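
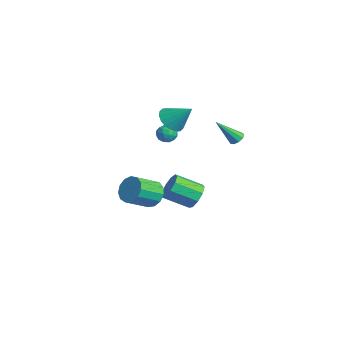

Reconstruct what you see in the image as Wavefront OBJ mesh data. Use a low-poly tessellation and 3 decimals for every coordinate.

v -0.743 -0.591 -3.059
v -0.333 -0.068 -2.38
v 0.073 -1.526 -1.502
v -0.337 -2.049 -2.181
v -0.846 -0.125 -2.238
v -0.44 -1.583 -1.36
v -1.326 -0.33 -2.356
v -0.92 -1.788 -1.478
v -1.621 -0.618 -2.697
v -1.215 -2.076 -1.819
v -1.638 -0.897 -3.154
v -1.231 -2.355 -2.276
v -1.37 -1.079 -3.58
v -0.963 -2.537 -2.702
v -0.903 -1.106 -3.841
v -0.497 -2.564 -2.963
v -0.386 -0.97 -3.854
v 0.021 -2.428 -2.976
v 0.018 -0.713 -3.614
v 0.425 -2.171 -2.736
v 0.18 -0.417 -3.198
v 0.587 -1.875 -2.32
v 0.049 -0.177 -2.738
v 0.456 -1.635 -1.86
v -0.755 0.565 2.726
v -0.048 -0.052 2.678
v 0.115 1.475 3.854
v 0.049 0.224 2.38
v -0.012 0.569 2.15
v -0.221 0.912 2.035
v -0.536 1.187 2.056
v -0.894 1.339 2.21
v -1.225 1.337 2.466
v -1.462 1.183 2.774
v -1.56 0.906 3.072
v -1.498 0.562 3.302
v -1.289 0.219 3.418
v -0.975 -0.056 3.396
v -0.617 -0.208 3.242
v -0.286 -0.206 2.986
v -1.161 2.227 -3.986
v -0.491 1.75 -4.42
v -0.988 0.256 -3.547
v -1.659 0.733 -3.114
v -0.268 1.994 -3.876
v -0.765 0.5 -3.004
v -0.463 2.346 -3.384
v -0.961 0.852 -2.511
v -0.985 2.643 -3.173
v -1.482 1.149 -2.301
v -1.589 2.745 -3.343
v -2.087 1.251 -2.471
v -1.993 2.605 -3.814
v -2.491 1.111 -2.942
v -2.008 2.288 -4.365
v -2.506 0.794 -3.493
v -1.627 1.942 -4.739
v -2.124 0.448 -3.867
v -1.027 1.73 -4.761
v -1.525 0.236 -3.888
v -0.612 0.483 1.365
v -0.407 0.789 1.903
v -0.413 -0.449 1.817
v -0.208 -0.143 2.355
v -0.839 -0.129 2.193
v -0.962 0.447 1.914
v 0.142 -0.107 1.806
v 0.019 0.469 1.527
v 0.059 0.424 2.176
v -0.547 0.41 2.415
v -0.273 -0.07 1.305
v -0.879 -0.084 1.544
v -0.527 0.718 1.594
v -0.293 -0.378 2.126
v -0.664 -0.369 2.031
v -0.543 -0.19 2.347
v -0.853 0.517 1.6
v -0.733 0.696 1.917
v -0.987 0.157 2.088
v -0.087 -0.356 1.803
v 0.033 -0.177 2.12
v -0.277 0.53 1.373
v -0.156 0.709 1.689
v 0.167 0.183 1.632
v -0.132 0.683 2.071
v -0.015 0.135 2.337
v 0.19 0.156 2.014
v 0.118 0.495 1.85
v -0.489 0.675 2.211
v -0.371 0.127 2.477
v -0.743 0.136 2.382
v -0.815 0.474 2.218
v -0.214 0.46 2.372
v -0.449 0.213 1.243
v -0.331 -0.335 1.509
v -0.005 -0.134 1.502
v -0.077 0.204 1.338
v -0.805 0.205 1.383
v -0.688 -0.343 1.649
v -0.938 -0.155 1.87
v -1.01 0.184 1.706
v -0.606 -0.12 1.348
v 3.983 2.681 3.18
v 4.476 2.601 3.187
v 3.777 1.519 4.54
v 4.397 2.86 3.396
v 4.124 3.035 3.504
v 3.784 3.044 3.461
v 3.538 2.884 3.286
v 3.5 2.628 3.062
v 3.687 2.398 2.893
v 4.013 2.3 2.859
v 4.325 2.38 2.975
f 2 1 5
f 2 5 3
f 3 5 6
f 3 6 4
f 5 1 7
f 5 7 6
f 6 7 8
f 6 8 4
f 7 1 9
f 7 9 8
f 8 9 10
f 8 10 4
f 9 1 11
f 9 11 10
f 10 11 12
f 10 12 4
f 11 1 13
f 11 13 12
f 12 13 14
f 12 14 4
f 13 1 15
f 13 15 14
f 14 15 16
f 14 16 4
f 15 1 17
f 15 17 16
f 16 17 18
f 16 18 4
f 17 1 19
f 17 19 18
f 18 19 20
f 18 20 4
f 19 1 21
f 19 21 20
f 20 21 22
f 20 22 4
f 21 1 23
f 21 23 22
f 22 23 24
f 22 24 4
f 23 1 2
f 23 2 24
f 24 2 3
f 24 3 4
f 26 25 28
f 26 28 27
f 28 25 29
f 28 29 27
f 29 25 30
f 29 30 27
f 30 25 31
f 30 31 27
f 31 25 32
f 31 32 27
f 32 25 33
f 32 33 27
f 33 25 34
f 33 34 27
f 34 25 35
f 34 35 27
f 35 25 36
f 35 36 27
f 36 25 37
f 36 37 27
f 37 25 38
f 37 38 27
f 38 25 39
f 38 39 27
f 39 25 40
f 39 40 27
f 40 25 26
f 40 26 27
f 42 41 45
f 42 45 43
f 43 45 46
f 43 46 44
f 45 41 47
f 45 47 46
f 46 47 48
f 46 48 44
f 47 41 49
f 47 49 48
f 48 49 50
f 48 50 44
f 49 41 51
f 49 51 50
f 50 51 52
f 50 52 44
f 51 41 53
f 51 53 52
f 52 53 54
f 52 54 44
f 53 41 55
f 53 55 54
f 54 55 56
f 54 56 44
f 55 41 57
f 55 57 56
f 56 57 58
f 56 58 44
f 57 41 59
f 57 59 58
f 58 59 60
f 58 60 44
f 59 41 42
f 59 42 60
f 60 42 43
f 60 43 44
f 61 98 77
f 98 72 101
f 77 101 66
f 98 101 77
f 61 77 73
f 77 66 78
f 73 78 62
f 77 78 73
f 61 73 82
f 73 62 83
f 82 83 68
f 73 83 82
f 61 82 94
f 82 68 97
f 94 97 71
f 82 97 94
f 61 94 98
f 94 71 102
f 98 102 72
f 94 102 98
f 62 78 89
f 78 66 92
f 89 92 70
f 78 92 89
f 66 101 79
f 101 72 100
f 79 100 65
f 101 100 79
f 72 102 99
f 102 71 95
f 99 95 63
f 102 95 99
f 71 97 96
f 97 68 84
f 96 84 67
f 97 84 96
f 68 83 88
f 83 62 85
f 88 85 69
f 83 85 88
f 64 90 76
f 90 70 91
f 76 91 65
f 90 91 76
f 64 76 74
f 76 65 75
f 74 75 63
f 76 75 74
f 64 74 81
f 74 63 80
f 81 80 67
f 74 80 81
f 64 81 86
f 81 67 87
f 86 87 69
f 81 87 86
f 64 86 90
f 86 69 93
f 90 93 70
f 86 93 90
f 65 91 79
f 91 70 92
f 79 92 66
f 91 92 79
f 63 75 99
f 75 65 100
f 99 100 72
f 75 100 99
f 67 80 96
f 80 63 95
f 96 95 71
f 80 95 96
f 69 87 88
f 87 67 84
f 88 84 68
f 87 84 88
f 70 93 89
f 93 69 85
f 89 85 62
f 93 85 89
f 104 103 106
f 104 106 105
f 106 103 107
f 106 107 105
f 107 103 108
f 107 108 105
f 108 103 109
f 108 109 105
f 109 103 110
f 109 110 105
f 110 103 111
f 110 111 105
f 111 103 112
f 111 112 105
f 112 103 113
f 112 113 105
f 113 103 104
f 113 104 105



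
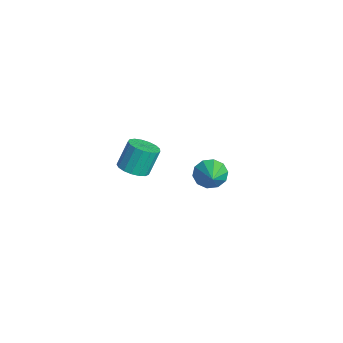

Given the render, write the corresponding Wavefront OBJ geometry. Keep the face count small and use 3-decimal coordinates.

v -1.173 3.724 -3.514
v -0.695 3.984 -4.256
v 0.313 3.356 -2.686
v -0.766 4.441 -3.924
v -0.993 4.623 -3.436
v -1.288 4.463 -2.977
v -1.54 4.02 -2.724
v -1.651 3.465 -2.772
v -1.579 3.008 -3.104
v -1.352 2.826 -3.592
v -1.057 2.986 -4.051
v -0.806 3.429 -4.304
v 3.77 -1.716 2.161
v 4.237 -2.278 2.51
v 3.996 -1.646 3.849
v 3.53 -1.084 3.499
v 4.485 -1.994 2.421
v 4.244 -1.362 3.759
v 4.57 -1.646 2.272
v 4.329 -1.014 3.61
v 4.471 -1.314 2.097
v 4.23 -0.683 3.436
v 4.212 -1.075 1.937
v 3.971 -0.443 3.276
v 3.852 -0.982 1.829
v 3.611 -0.35 3.167
v 3.473 -1.057 1.796
v 3.232 -0.425 3.135
v 3.162 -1.283 1.847
v 2.921 -0.651 3.186
v 2.991 -1.609 1.97
v 2.75 -0.977 3.308
v 2.998 -1.959 2.136
v 2.757 -1.327 3.475
v 3.182 -2.253 2.308
v 2.941 -1.621 3.647
v 3.501 -2.424 2.447
v 3.26 -1.792 3.785
v 3.882 -2.434 2.519
v 3.641 -1.802 3.858
f 2 1 4
f 2 4 3
f 4 1 5
f 4 5 3
f 5 1 6
f 5 6 3
f 6 1 7
f 6 7 3
f 7 1 8
f 7 8 3
f 8 1 9
f 8 9 3
f 9 1 10
f 9 10 3
f 10 1 11
f 10 11 3
f 11 1 12
f 11 12 3
f 12 1 2
f 12 2 3
f 14 13 17
f 14 17 15
f 15 17 18
f 15 18 16
f 17 13 19
f 17 19 18
f 18 19 20
f 18 20 16
f 19 13 21
f 19 21 20
f 20 21 22
f 20 22 16
f 21 13 23
f 21 23 22
f 22 23 24
f 22 24 16
f 23 13 25
f 23 25 24
f 24 25 26
f 24 26 16
f 25 13 27
f 25 27 26
f 26 27 28
f 26 28 16
f 27 13 29
f 27 29 28
f 28 29 30
f 28 30 16
f 29 13 31
f 29 31 30
f 30 31 32
f 30 32 16
f 31 13 33
f 31 33 32
f 32 33 34
f 32 34 16
f 33 13 35
f 33 35 34
f 34 35 36
f 34 36 16
f 35 13 37
f 35 37 36
f 36 37 38
f 36 38 16
f 37 13 39
f 37 39 38
f 38 39 40
f 38 40 16
f 39 13 14
f 39 14 40
f 40 14 15
f 40 15 16



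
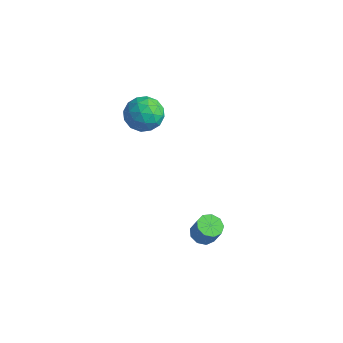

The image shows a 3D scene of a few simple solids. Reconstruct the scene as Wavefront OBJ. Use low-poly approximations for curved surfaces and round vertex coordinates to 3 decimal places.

v -3.613 4.515 -1.227
v -2.796 4.018 -1.552
v -3.984 3.262 -0.248
v -3.167 2.765 -0.573
v -3.062 3.589 0.001
v -2.833 4.364 -0.604
v -3.947 2.916 -1.196
v -3.718 3.691 -1.801
v -3.003 3.031 -1.533
v -2.456 3.446 -0.793
v -4.324 3.834 -1.007
v -3.777 4.249 -0.267
v -3.172 4.377 -1.476
v -3.608 2.903 -0.324
v -3.546 3.388 0.013
v -3.066 3.096 -0.178
v -3.193 4.579 -0.919
v -2.713 4.288 -1.11
v -2.87 4.035 -0.197
v -4.067 2.992 -0.69
v -3.587 2.701 -0.881
v -3.714 4.184 -1.622
v -3.234 3.892 -1.813
v -3.91 3.245 -1.603
v -2.813 3.504 -1.655
v -3.032 2.768 -1.08
v -3.49 2.857 -1.446
v -3.355 3.312 -1.801
v -2.492 3.749 -1.221
v -2.71 3.012 -0.645
v -2.648 3.496 -0.308
v -2.513 3.952 -0.664
v -2.613 3.168 -1.209
v -4.07 4.268 -1.155
v -4.288 3.531 -0.579
v -4.267 3.328 -1.136
v -4.132 3.784 -1.492
v -3.748 4.512 -0.72
v -3.967 3.776 -0.145
v -3.425 3.968 0.001
v -3.29 4.423 -0.354
v -4.167 4.112 -0.591
v 2.209 1.54 -4.295
v 2.703 1.215 -4.514
v 3.124 1.215 -3.564
v 2.631 1.54 -3.345
v 2.778 1.638 -4.548
v 3.2 1.638 -3.597
v 2.587 2.015 -4.463
v 3.009 2.015 -3.513
v 2.219 2.17 -4.3
v 2.641 2.17 -3.349
v 1.847 2.03 -4.135
v 2.269 2.03 -3.184
v 1.644 1.66 -4.044
v 2.066 1.661 -3.094
v 1.705 1.235 -4.072
v 2.127 1.235 -3.121
v 2.002 0.952 -4.204
v 2.424 0.952 -3.253
v 2.396 0.944 -4.378
v 2.818 0.944 -3.428
f 1 38 17
f 38 12 41
f 17 41 6
f 38 41 17
f 1 17 13
f 17 6 18
f 13 18 2
f 17 18 13
f 1 13 22
f 13 2 23
f 22 23 8
f 13 23 22
f 1 22 34
f 22 8 37
f 34 37 11
f 22 37 34
f 1 34 38
f 34 11 42
f 38 42 12
f 34 42 38
f 2 18 29
f 18 6 32
f 29 32 10
f 18 32 29
f 6 41 19
f 41 12 40
f 19 40 5
f 41 40 19
f 12 42 39
f 42 11 35
f 39 35 3
f 42 35 39
f 11 37 36
f 37 8 24
f 36 24 7
f 37 24 36
f 8 23 28
f 23 2 25
f 28 25 9
f 23 25 28
f 4 30 16
f 30 10 31
f 16 31 5
f 30 31 16
f 4 16 14
f 16 5 15
f 14 15 3
f 16 15 14
f 4 14 21
f 14 3 20
f 21 20 7
f 14 20 21
f 4 21 26
f 21 7 27
f 26 27 9
f 21 27 26
f 4 26 30
f 26 9 33
f 30 33 10
f 26 33 30
f 5 31 19
f 31 10 32
f 19 32 6
f 31 32 19
f 3 15 39
f 15 5 40
f 39 40 12
f 15 40 39
f 7 20 36
f 20 3 35
f 36 35 11
f 20 35 36
f 9 27 28
f 27 7 24
f 28 24 8
f 27 24 28
f 10 33 29
f 33 9 25
f 29 25 2
f 33 25 29
f 44 43 47
f 44 47 45
f 45 47 48
f 45 48 46
f 47 43 49
f 47 49 48
f 48 49 50
f 48 50 46
f 49 43 51
f 49 51 50
f 50 51 52
f 50 52 46
f 51 43 53
f 51 53 52
f 52 53 54
f 52 54 46
f 53 43 55
f 53 55 54
f 54 55 56
f 54 56 46
f 55 43 57
f 55 57 56
f 56 57 58
f 56 58 46
f 57 43 59
f 57 59 58
f 58 59 60
f 58 60 46
f 59 43 61
f 59 61 60
f 60 61 62
f 60 62 46
f 61 43 44
f 61 44 62
f 62 44 45
f 62 45 46



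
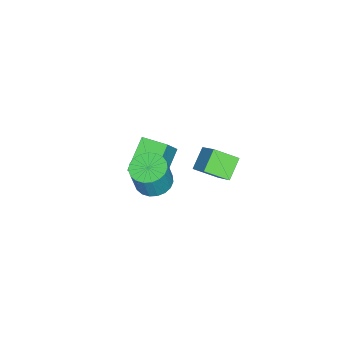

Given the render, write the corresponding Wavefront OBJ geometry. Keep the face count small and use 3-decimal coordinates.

v -2.302 -1.99 -1.556
v -3.446 -1.985 -0.681
v -2.816 -0.742 -2.235
v -3.96 -0.737 -1.36
v -1.26 -0.823 -0.2
v -2.404 -0.818 0.675
v -1.774 0.425 -0.879
v -2.918 0.43 -0.004
v 3.224 -1.398 2.997
v 3.988 -1.955 2.741
v 4.48 -2.02 4.346
v 3.716 -1.462 4.603
v 4.143 -1.58 2.709
v 4.634 -1.645 4.314
v 4.139 -1.173 2.726
v 4.631 -1.238 4.331
v 3.976 -0.805 2.791
v 4.468 -0.87 4.396
v 3.684 -0.539 2.891
v 4.176 -0.604 4.496
v 3.312 -0.422 3.01
v 3.804 -0.487 4.615
v 2.925 -0.473 3.126
v 3.417 -0.538 4.731
v 2.59 -0.684 3.221
v 3.082 -0.749 4.826
v 2.364 -1.019 3.276
v 2.856 -1.084 4.881
v 2.287 -1.419 3.284
v 2.779 -1.484 4.889
v 2.372 -1.815 3.242
v 2.864 -1.88 4.847
v 2.604 -2.14 3.157
v 3.096 -2.205 4.762
v 2.944 -2.335 3.045
v 3.436 -2.4 4.651
v 3.331 -2.369 2.925
v 3.823 -2.434 4.53
v 3.701 -2.235 2.817
v 4.193 -2.3 4.422
v 0.738 -3.662 0.048
v -0.947 -3.697 1.35
v 0.725 -2.193 0.07
v -0.96 -2.227 1.371
v 1.82 -3.673 1.449
v 0.135 -3.707 2.75
v 1.807 -2.203 1.47
v 0.122 -2.238 2.772
f 2 4 1
f 5 2 1
f 1 4 3
f 3 5 1
f 2 8 4
f 6 2 5
f 6 8 2
f 4 8 3
f 7 5 3
f 3 8 7
f 7 6 5
f 8 6 7
f 10 9 13
f 10 13 11
f 11 13 14
f 11 14 12
f 13 9 15
f 13 15 14
f 14 15 16
f 14 16 12
f 15 9 17
f 15 17 16
f 16 17 18
f 16 18 12
f 17 9 19
f 17 19 18
f 18 19 20
f 18 20 12
f 19 9 21
f 19 21 20
f 20 21 22
f 20 22 12
f 21 9 23
f 21 23 22
f 22 23 24
f 22 24 12
f 23 9 25
f 23 25 24
f 24 25 26
f 24 26 12
f 25 9 27
f 25 27 26
f 26 27 28
f 26 28 12
f 27 9 29
f 27 29 28
f 28 29 30
f 28 30 12
f 29 9 31
f 29 31 30
f 30 31 32
f 30 32 12
f 31 9 33
f 31 33 32
f 32 33 34
f 32 34 12
f 33 9 35
f 33 35 34
f 34 35 36
f 34 36 12
f 35 9 37
f 35 37 36
f 36 37 38
f 36 38 12
f 37 9 39
f 37 39 38
f 38 39 40
f 38 40 12
f 39 9 10
f 39 10 40
f 40 10 11
f 40 11 12
f 42 44 41
f 45 42 41
f 41 44 43
f 43 45 41
f 42 48 44
f 46 42 45
f 46 48 42
f 44 48 43
f 47 45 43
f 43 48 47
f 47 46 45
f 48 46 47



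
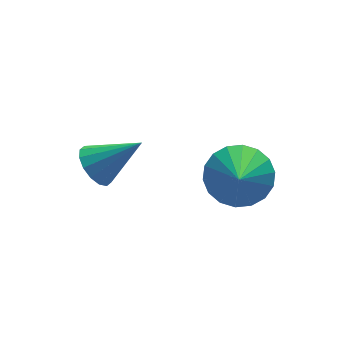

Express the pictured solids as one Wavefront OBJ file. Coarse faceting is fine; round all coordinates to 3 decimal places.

v -3.428 0.513 -1.329
v -2.943 0.497 -1.927
v -2.112 0.107 -0.251
v -2.934 0.874 -1.797
v -3.058 1.154 -1.541
v -3.28 1.262 -1.229
v -3.543 1.169 -0.943
v -3.774 0.901 -0.761
v -3.913 0.528 -0.732
v -3.923 0.152 -0.862
v -3.799 -0.128 -1.118
v -3.577 -0.236 -1.43
v -3.314 -0.144 -1.716
v -3.082 0.125 -1.898
v -0.056 -2.34 -0.201
v 0.895 -2.309 0.218
v -0.524 -3.42 0.941
v 0.672 -1.973 0.444
v 0.305 -1.71 0.544
v -0.134 -1.571 0.495
v -0.558 -1.584 0.309
v -0.882 -1.748 0.022
v -1.043 -2.028 -0.309
v -1.008 -2.37 -0.619
v -0.785 -2.706 -0.846
v -0.418 -2.97 -0.945
v 0.021 -3.108 -0.897
v 0.445 -3.095 -0.711
v 0.769 -2.932 -0.423
v 0.93 -2.651 -0.092
f 2 1 4
f 2 4 3
f 4 1 5
f 4 5 3
f 5 1 6
f 5 6 3
f 6 1 7
f 6 7 3
f 7 1 8
f 7 8 3
f 8 1 9
f 8 9 3
f 9 1 10
f 9 10 3
f 10 1 11
f 10 11 3
f 11 1 12
f 11 12 3
f 12 1 13
f 12 13 3
f 13 1 14
f 13 14 3
f 14 1 2
f 14 2 3
f 16 15 18
f 16 18 17
f 18 15 19
f 18 19 17
f 19 15 20
f 19 20 17
f 20 15 21
f 20 21 17
f 21 15 22
f 21 22 17
f 22 15 23
f 22 23 17
f 23 15 24
f 23 24 17
f 24 15 25
f 24 25 17
f 25 15 26
f 25 26 17
f 26 15 27
f 26 27 17
f 27 15 28
f 27 28 17
f 28 15 29
f 28 29 17
f 29 15 30
f 29 30 17
f 30 15 16
f 30 16 17



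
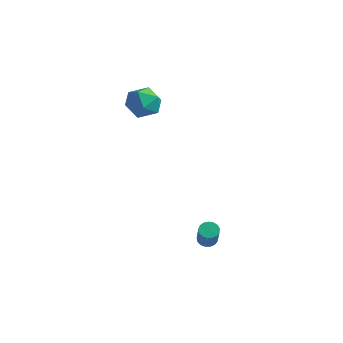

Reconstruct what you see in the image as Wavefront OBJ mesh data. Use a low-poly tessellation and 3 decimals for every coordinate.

v 3.382 -1.256 -4.025
v 3.764 -1.428 -4.381
v 4.661 -2.235 -3.032
v 4.278 -2.064 -2.675
v 3.853 -1.194 -4.3
v 4.75 -2.001 -2.951
v 3.835 -0.974 -4.157
v 4.731 -1.781 -2.807
v 3.712 -0.819 -3.983
v 4.609 -1.626 -2.633
v 3.514 -0.764 -3.818
v 4.411 -1.571 -2.469
v 3.286 -0.822 -3.701
v 4.182 -1.629 -2.352
v 3.079 -0.98 -3.658
v 3.976 -1.787 -2.309
v 2.942 -1.201 -3.699
v 3.839 -2.008 -2.35
v 2.906 -1.434 -3.815
v 3.802 -2.241 -2.465
v 2.978 -1.627 -3.978
v 3.875 -2.434 -2.629
v 3.143 -1.735 -4.153
v 4.04 -2.542 -2.803
v 3.363 -1.734 -4.298
v 4.26 -2.541 -2.948
v 3.587 -1.623 -4.38
v 4.484 -2.43 -3.031
v -3.309 1.082 4.09
v -2.804 1.515 3.156
v -3.416 -0.575 3.264
v -2.911 -0.142 2.33
v -2.313 -0.268 3.3
v -2.246 0.756 3.81
v -3.974 0.184 2.61
v -3.907 1.208 3.12
v -3.215 0.959 2.242
v -2.188 0.68 2.668
v -4.032 0.26 3.752
v -3.005 -0.019 4.178
f 2 1 5
f 2 5 3
f 3 5 6
f 3 6 4
f 5 1 7
f 5 7 6
f 6 7 8
f 6 8 4
f 7 1 9
f 7 9 8
f 8 9 10
f 8 10 4
f 9 1 11
f 9 11 10
f 10 11 12
f 10 12 4
f 11 1 13
f 11 13 12
f 12 13 14
f 12 14 4
f 13 1 15
f 13 15 14
f 14 15 16
f 14 16 4
f 15 1 17
f 15 17 16
f 16 17 18
f 16 18 4
f 17 1 19
f 17 19 18
f 18 19 20
f 18 20 4
f 19 1 21
f 19 21 20
f 20 21 22
f 20 22 4
f 21 1 23
f 21 23 22
f 22 23 24
f 22 24 4
f 23 1 25
f 23 25 24
f 24 25 26
f 24 26 4
f 25 1 27
f 25 27 26
f 26 27 28
f 26 28 4
f 27 1 2
f 27 2 28
f 28 2 3
f 28 3 4
f 29 40 34
f 29 34 30
f 29 30 36
f 29 36 39
f 29 39 40
f 30 34 38
f 34 40 33
f 40 39 31
f 39 36 35
f 36 30 37
f 32 38 33
f 32 33 31
f 32 31 35
f 32 35 37
f 32 37 38
f 33 38 34
f 31 33 40
f 35 31 39
f 37 35 36
f 38 37 30



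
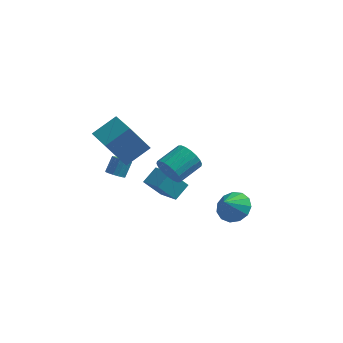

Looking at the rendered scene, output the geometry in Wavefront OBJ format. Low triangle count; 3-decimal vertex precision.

v 3.785 -0.523 -1.682
v 4.679 -0.593 -1.401
v 3.455 -1.257 -0.818
v 4.47 -0.186 -1.134
v 4.044 0.115 -1.042
v 3.535 0.212 -1.153
v 3.106 0.076 -1.432
v 2.892 -0.25 -1.79
v 2.961 -0.663 -2.114
v 3.292 -1.032 -2.301
v 3.78 -1.239 -2.291
v 4.269 -1.219 -2.088
v 4.604 -0.979 -1.756
v -1.614 -0.705 0.441
v -2.49 -1.239 2.076
v -2.726 0.568 0.261
v -3.602 0.033 1.896
v -0.658 0.247 1.264
v -1.534 -0.288 2.899
v -1.77 1.519 1.084
v -2.646 0.985 2.719
v -0.321 0.365 -1.693
v 0.098 1.181 -1.084
v -1.367 1.252 -2.162
v -0.949 2.068 -1.553
v 0.489 0.752 -2.767
v 0.907 1.568 -2.158
v -0.558 1.639 -3.236
v -0.139 2.455 -2.627
v -2.906 1.459 -2.057
v -2.377 1.374 -2.122
v -2.184 1.957 -1.307
v -2.714 2.041 -1.243
v -2.423 1.586 -2.263
v -2.231 2.169 -1.448
v -2.58 1.769 -2.356
v -2.388 2.352 -1.541
v -2.812 1.88 -2.381
v -2.62 2.463 -1.567
v -3.065 1.895 -2.332
v -2.873 2.478 -1.517
v -3.282 1.81 -2.22
v -3.09 2.393 -1.405
v -3.413 1.645 -2.071
v -3.221 2.227 -1.256
v -3.428 1.436 -1.918
v -3.235 2.019 -1.104
v -3.323 1.233 -1.798
v -3.13 1.816 -0.983
v -3.122 1.082 -1.737
v -2.93 1.665 -0.922
v -2.873 1.017 -1.749
v -2.68 1.599 -0.934
v -2.63 1.053 -1.832
v -2.438 1.635 -1.017
v -2.452 1.182 -1.967
v -2.259 1.765 -1.152
v 0.132 0.684 -0.664
v 0.576 0.712 -1.389
v 1.331 1.904 -0.881
v 0.888 1.876 -0.156
v 0.278 0.932 -1.464
v 1.033 2.125 -0.956
v -0.049 1.104 -1.38
v 0.706 2.296 -0.872
v -0.34 1.192 -1.155
v 0.415 2.384 -0.647
v -0.537 1.179 -0.832
v 0.218 2.372 -0.325
v -0.602 1.069 -0.477
v 0.153 2.261 0.031
v -0.521 0.882 -0.158
v 0.234 2.074 0.35
v -0.311 0.656 0.061
v 0.444 1.848 0.569
v -0.013 0.435 0.136
v 0.742 1.628 0.644
v 0.314 0.264 0.052
v 1.069 1.456 0.56
v 0.605 0.176 -0.173
v 1.36 1.368 0.335
v 0.802 0.188 -0.495
v 1.557 1.381 0.012
v 0.867 0.299 -0.851
v 1.622 1.491 -0.343
v 0.786 0.486 -1.17
v 1.541 1.678 -0.662
f 2 1 4
f 2 4 3
f 4 1 5
f 4 5 3
f 5 1 6
f 5 6 3
f 6 1 7
f 6 7 3
f 7 1 8
f 7 8 3
f 8 1 9
f 8 9 3
f 9 1 10
f 9 10 3
f 10 1 11
f 10 11 3
f 11 1 12
f 11 12 3
f 12 1 13
f 12 13 3
f 13 1 2
f 13 2 3
f 15 17 14
f 18 15 14
f 14 17 16
f 16 18 14
f 15 21 17
f 19 15 18
f 19 21 15
f 17 21 16
f 20 18 16
f 16 21 20
f 20 19 18
f 21 19 20
f 23 25 22
f 26 23 22
f 22 25 24
f 24 26 22
f 23 29 25
f 27 23 26
f 27 29 23
f 25 29 24
f 28 26 24
f 24 29 28
f 28 27 26
f 29 27 28
f 31 30 34
f 31 34 32
f 32 34 35
f 32 35 33
f 34 30 36
f 34 36 35
f 35 36 37
f 35 37 33
f 36 30 38
f 36 38 37
f 37 38 39
f 37 39 33
f 38 30 40
f 38 40 39
f 39 40 41
f 39 41 33
f 40 30 42
f 40 42 41
f 41 42 43
f 41 43 33
f 42 30 44
f 42 44 43
f 43 44 45
f 43 45 33
f 44 30 46
f 44 46 45
f 45 46 47
f 45 47 33
f 46 30 48
f 46 48 47
f 47 48 49
f 47 49 33
f 48 30 50
f 48 50 49
f 49 50 51
f 49 51 33
f 50 30 52
f 50 52 51
f 51 52 53
f 51 53 33
f 52 30 54
f 52 54 53
f 53 54 55
f 53 55 33
f 54 30 56
f 54 56 55
f 55 56 57
f 55 57 33
f 56 30 31
f 56 31 57
f 57 31 32
f 57 32 33
f 59 58 62
f 59 62 60
f 60 62 63
f 60 63 61
f 62 58 64
f 62 64 63
f 63 64 65
f 63 65 61
f 64 58 66
f 64 66 65
f 65 66 67
f 65 67 61
f 66 58 68
f 66 68 67
f 67 68 69
f 67 69 61
f 68 58 70
f 68 70 69
f 69 70 71
f 69 71 61
f 70 58 72
f 70 72 71
f 71 72 73
f 71 73 61
f 72 58 74
f 72 74 73
f 73 74 75
f 73 75 61
f 74 58 76
f 74 76 75
f 75 76 77
f 75 77 61
f 76 58 78
f 76 78 77
f 77 78 79
f 77 79 61
f 78 58 80
f 78 80 79
f 79 80 81
f 79 81 61
f 80 58 82
f 80 82 81
f 81 82 83
f 81 83 61
f 82 58 84
f 82 84 83
f 83 84 85
f 83 85 61
f 84 58 86
f 84 86 85
f 85 86 87
f 85 87 61
f 86 58 59
f 86 59 87
f 87 59 60
f 87 60 61



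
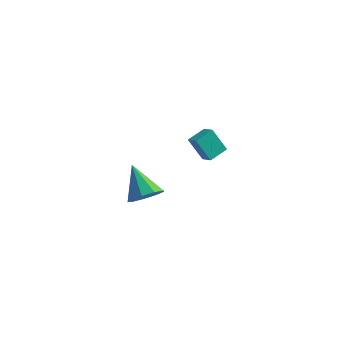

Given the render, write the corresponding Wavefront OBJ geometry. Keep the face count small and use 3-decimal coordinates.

v 4.21 -3.432 -1.671
v 4.894 -3.686 -0.943
v 2.85 -2.728 -0.149
v 5.001 -3.022 -1.154
v 4.739 -2.55 -1.607
v 4.229 -2.492 -2.09
v 3.711 -2.873 -2.377
v 3.426 -3.516 -2.334
v 3.509 -4.12 -1.98
v 3.919 -4.402 -1.482
v 4.466 -4.231 -1.073
v 3.278 2.822 -1.169
v 3.613 3.964 -0.788
v 2.54 3.16 -1.532
v 2.875 4.302 -1.152
v 4.085 3.058 -2.588
v 4.42 4.2 -2.208
v 3.347 3.396 -2.952
v 3.682 4.538 -2.571
f 2 1 4
f 2 4 3
f 4 1 5
f 4 5 3
f 5 1 6
f 5 6 3
f 6 1 7
f 6 7 3
f 7 1 8
f 7 8 3
f 8 1 9
f 8 9 3
f 9 1 10
f 9 10 3
f 10 1 11
f 10 11 3
f 11 1 2
f 11 2 3
f 13 15 12
f 16 13 12
f 12 15 14
f 14 16 12
f 13 19 15
f 17 13 16
f 17 19 13
f 15 19 14
f 18 16 14
f 14 19 18
f 18 17 16
f 19 17 18



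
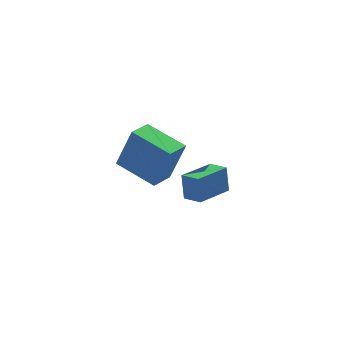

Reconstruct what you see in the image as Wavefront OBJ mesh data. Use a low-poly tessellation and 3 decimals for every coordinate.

v -2.366 -1.472 1.319
v -1.743 -1.655 3.242
v -3.592 -0.026 1.854
v -2.969 -0.209 3.777
v -1.531 -0.691 1.123
v -0.908 -0.874 3.046
v -2.757 0.755 1.658
v -2.134 0.572 3.581
v -0.085 2.647 -2.957
v -0.112 2.986 -1.692
v 1.445 3.626 -3.186
v 1.418 3.965 -1.921
v 0.442 1.875 -2.739
v 0.415 2.214 -1.474
v 1.972 2.854 -2.968
v 1.945 3.193 -1.703
f 2 4 1
f 5 2 1
f 1 4 3
f 3 5 1
f 2 8 4
f 6 2 5
f 6 8 2
f 4 8 3
f 7 5 3
f 3 8 7
f 7 6 5
f 8 6 7
f 10 12 9
f 13 10 9
f 9 12 11
f 11 13 9
f 10 16 12
f 14 10 13
f 14 16 10
f 12 16 11
f 15 13 11
f 11 16 15
f 15 14 13
f 16 14 15



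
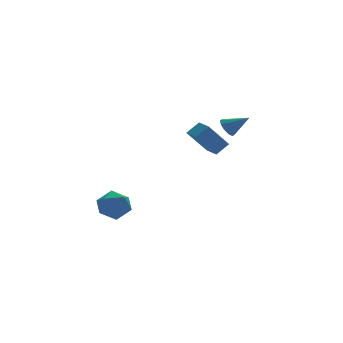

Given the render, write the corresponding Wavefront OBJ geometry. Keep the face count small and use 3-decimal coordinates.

v 1.84 1.831 -0.427
v 0.83 1.782 0.787
v 1.749 2.776 -0.464
v 0.739 2.727 0.75
v 2.481 1.913 0.11
v 1.471 1.864 1.324
v 2.39 2.858 0.073
v 1.38 2.809 1.287
v -2.375 4.176 -3.54
v -1.761 3.573 -3.262
v -3.299 3.087 -3.858
v -2.685 2.484 -3.58
v -3.089 3.028 -2.98
v -2.517 3.7 -2.784
v -2.543 2.96 -4.336
v -1.971 3.632 -4.14
v -1.864 2.821 -3.754
v -2.202 2.863 -2.916
v -2.858 3.797 -4.204
v -3.196 3.839 -3.366
v 0.921 -1.776 2.432
v 1.222 -1.844 2.001
v 1.719 -2.284 3.068
v 1.299 -1.555 2.133
v 1.233 -1.351 2.38
v 1.047 -1.309 2.647
v 0.813 -1.445 2.831
v 0.62 -1.708 2.863
v 0.543 -1.997 2.73
v 0.609 -2.202 2.483
v 0.795 -2.244 2.217
v 1.029 -2.108 2.032
f 2 4 1
f 5 2 1
f 1 4 3
f 3 5 1
f 2 8 4
f 6 2 5
f 6 8 2
f 4 8 3
f 7 5 3
f 3 8 7
f 7 6 5
f 8 6 7
f 9 20 14
f 9 14 10
f 9 10 16
f 9 16 19
f 9 19 20
f 10 14 18
f 14 20 13
f 20 19 11
f 19 16 15
f 16 10 17
f 12 18 13
f 12 13 11
f 12 11 15
f 12 15 17
f 12 17 18
f 13 18 14
f 11 13 20
f 15 11 19
f 17 15 16
f 18 17 10
f 22 21 24
f 22 24 23
f 24 21 25
f 24 25 23
f 25 21 26
f 25 26 23
f 26 21 27
f 26 27 23
f 27 21 28
f 27 28 23
f 28 21 29
f 28 29 23
f 29 21 30
f 29 30 23
f 30 21 31
f 30 31 23
f 31 21 32
f 31 32 23
f 32 21 22
f 32 22 23



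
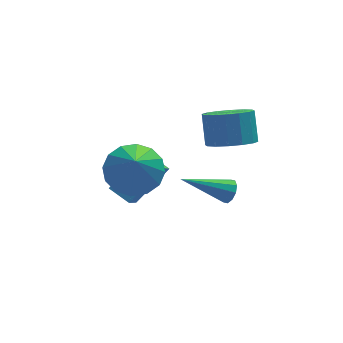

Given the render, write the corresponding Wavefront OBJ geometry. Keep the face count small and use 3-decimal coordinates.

v 3.768 -1.741 -0.278
v 4.682 -1.649 -0.421
v 4.766 -0.868 0.614
v 3.852 -0.959 0.758
v 4.48 -1.292 -0.674
v 4.564 -0.511 0.362
v 4.087 -1.056 -0.82
v 4.171 -0.275 0.215
v 3.609 -1.003 -0.821
v 3.693 -0.222 0.214
v 3.173 -1.148 -0.677
v 3.257 -0.366 0.359
v 2.896 -1.451 -0.425
v 2.981 -0.67 0.61
v 2.854 -1.832 -0.134
v 2.938 -1.051 0.901
v 3.056 -2.189 0.118
v 3.14 -1.408 1.154
v 3.449 -2.425 0.265
v 3.533 -1.644 1.3
v 3.927 -2.478 0.266
v 4.011 -1.697 1.301
v 4.363 -2.334 0.121
v 4.447 -1.552 1.157
v 4.639 -2.03 -0.13
v 4.724 -1.249 0.905
v -0.491 -1.001 -2.497
v 0.909 -0.403 -1.394
v 0.099 0.407 -4.01
v 1.5 1.005 -2.907
v 0.08 -1.645 -2.873
v 1.481 -1.047 -1.77
v 0.671 -0.237 -4.386
v 2.071 0.361 -3.283
v 4.03 -0.741 -4.099
v 4.29 -0.571 -3.67
v 2.25 -0.539 -3.101
v 4.216 -0.31 -3.854
v 4.071 -0.213 -4.131
v 3.91 -0.319 -4.397
v 3.795 -0.585 -4.548
v 3.769 -0.911 -4.528
v 3.843 -1.172 -4.345
v 3.988 -1.268 -4.067
v 4.149 -1.163 -3.802
v 4.264 -0.897 -3.65
v 0.045 -2.607 -0.051
v 0.824 -2.046 0.422
v -0.125 -3.553 1.351
v 0.356 -1.776 0.547
v -0.195 -1.729 0.511
v -0.681 -1.918 0.325
v -0.973 -2.291 0.038
v -0.992 -2.749 -0.273
v -0.733 -3.169 -0.524
v -0.266 -3.439 -0.649
v 0.285 -3.485 -0.614
v 0.772 -3.297 -0.428
v 1.064 -2.924 -0.141
v 1.083 -2.466 0.17
f 2 1 5
f 2 5 3
f 3 5 6
f 3 6 4
f 5 1 7
f 5 7 6
f 6 7 8
f 6 8 4
f 7 1 9
f 7 9 8
f 8 9 10
f 8 10 4
f 9 1 11
f 9 11 10
f 10 11 12
f 10 12 4
f 11 1 13
f 11 13 12
f 12 13 14
f 12 14 4
f 13 1 15
f 13 15 14
f 14 15 16
f 14 16 4
f 15 1 17
f 15 17 16
f 16 17 18
f 16 18 4
f 17 1 19
f 17 19 18
f 18 19 20
f 18 20 4
f 19 1 21
f 19 21 20
f 20 21 22
f 20 22 4
f 21 1 23
f 21 23 22
f 22 23 24
f 22 24 4
f 23 1 25
f 23 25 24
f 24 25 26
f 24 26 4
f 25 1 2
f 25 2 26
f 26 2 3
f 26 3 4
f 28 30 27
f 31 28 27
f 27 30 29
f 29 31 27
f 28 34 30
f 32 28 31
f 32 34 28
f 30 34 29
f 33 31 29
f 29 34 33
f 33 32 31
f 34 32 33
f 36 35 38
f 36 38 37
f 38 35 39
f 38 39 37
f 39 35 40
f 39 40 37
f 40 35 41
f 40 41 37
f 41 35 42
f 41 42 37
f 42 35 43
f 42 43 37
f 43 35 44
f 43 44 37
f 44 35 45
f 44 45 37
f 45 35 46
f 45 46 37
f 46 35 36
f 46 36 37
f 48 47 50
f 48 50 49
f 50 47 51
f 50 51 49
f 51 47 52
f 51 52 49
f 52 47 53
f 52 53 49
f 53 47 54
f 53 54 49
f 54 47 55
f 54 55 49
f 55 47 56
f 55 56 49
f 56 47 57
f 56 57 49
f 57 47 58
f 57 58 49
f 58 47 59
f 58 59 49
f 59 47 60
f 59 60 49
f 60 47 48
f 60 48 49



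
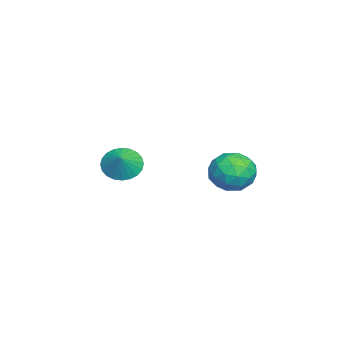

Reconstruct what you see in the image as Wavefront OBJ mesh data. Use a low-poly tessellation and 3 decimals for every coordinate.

v 0.166 -3.818 -0.037
v 0.778 -4.077 -0.702
v 0.974 -3.742 0.677
v 0.779 -3.712 -0.742
v 0.687 -3.364 -0.674
v 0.515 -3.084 -0.51
v 0.29 -2.917 -0.273
v 0.047 -2.886 -0.001
v -0.179 -2.998 0.266
v -0.352 -3.234 0.487
v -0.446 -3.559 0.628
v -0.446 -3.924 0.668
v -0.354 -4.272 0.601
v -0.182 -4.552 0.436
v 0.042 -4.719 0.2
v 0.286 -4.75 -0.073
v 0.511 -4.638 -0.34
v 0.684 -4.402 -0.561
v 3.036 1.991 0.418
v 3.807 2.08 1.188
v 2.453 0.5 1.172
v 3.224 0.589 1.942
v 2.394 1.3 1.915
v 2.754 2.222 1.449
v 3.506 0.358 0.911
v 3.866 1.28 0.445
v 4.097 1.07 1.493
v 3.41 1.652 2.114
v 2.85 0.928 0.246
v 2.163 1.51 0.867
v 3.473 2.166 0.737
v 2.787 0.414 1.623
v 2.3 0.832 1.607
v 2.753 0.884 2.06
v 2.854 2.25 0.89
v 3.307 2.302 1.343
v 2.477 1.844 1.77
v 2.953 0.278 1.017
v 3.406 0.33 1.47
v 3.507 1.696 0.3
v 3.96 1.748 0.753
v 3.783 0.736 0.59
v 4.096 1.625 1.369
v 3.754 0.749 1.812
v 3.919 0.613 1.206
v 4.131 1.155 0.932
v 3.692 1.967 1.734
v 3.35 1.091 2.177
v 2.862 1.509 2.161
v 3.074 2.051 1.887
v 3.863 1.374 1.913
v 2.91 1.489 0.183
v 2.568 0.613 0.626
v 3.186 0.529 0.473
v 3.398 1.071 0.199
v 2.506 1.831 0.548
v 2.164 0.955 0.991
v 2.129 1.425 1.428
v 2.341 1.967 1.154
v 2.397 1.206 0.447
f 2 1 4
f 2 4 3
f 4 1 5
f 4 5 3
f 5 1 6
f 5 6 3
f 6 1 7
f 6 7 3
f 7 1 8
f 7 8 3
f 8 1 9
f 8 9 3
f 9 1 10
f 9 10 3
f 10 1 11
f 10 11 3
f 11 1 12
f 11 12 3
f 12 1 13
f 12 13 3
f 13 1 14
f 13 14 3
f 14 1 15
f 14 15 3
f 15 1 16
f 15 16 3
f 16 1 17
f 16 17 3
f 17 1 18
f 17 18 3
f 18 1 2
f 18 2 3
f 19 56 35
f 56 30 59
f 35 59 24
f 56 59 35
f 19 35 31
f 35 24 36
f 31 36 20
f 35 36 31
f 19 31 40
f 31 20 41
f 40 41 26
f 31 41 40
f 19 40 52
f 40 26 55
f 52 55 29
f 40 55 52
f 19 52 56
f 52 29 60
f 56 60 30
f 52 60 56
f 20 36 47
f 36 24 50
f 47 50 28
f 36 50 47
f 24 59 37
f 59 30 58
f 37 58 23
f 59 58 37
f 30 60 57
f 60 29 53
f 57 53 21
f 60 53 57
f 29 55 54
f 55 26 42
f 54 42 25
f 55 42 54
f 26 41 46
f 41 20 43
f 46 43 27
f 41 43 46
f 22 48 34
f 48 28 49
f 34 49 23
f 48 49 34
f 22 34 32
f 34 23 33
f 32 33 21
f 34 33 32
f 22 32 39
f 32 21 38
f 39 38 25
f 32 38 39
f 22 39 44
f 39 25 45
f 44 45 27
f 39 45 44
f 22 44 48
f 44 27 51
f 48 51 28
f 44 51 48
f 23 49 37
f 49 28 50
f 37 50 24
f 49 50 37
f 21 33 57
f 33 23 58
f 57 58 30
f 33 58 57
f 25 38 54
f 38 21 53
f 54 53 29
f 38 53 54
f 27 45 46
f 45 25 42
f 46 42 26
f 45 42 46
f 28 51 47
f 51 27 43
f 47 43 20
f 51 43 47



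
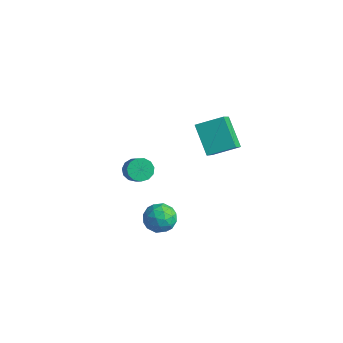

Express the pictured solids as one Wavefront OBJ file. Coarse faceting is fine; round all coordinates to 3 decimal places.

v 2.636 -3.171 -2.953
v 3.272 -2.844 -2.96
v 3.028 -3.916 -2.16
v 3.664 -3.589 -2.167
v 3.093 -3.255 -1.894
v 2.851 -2.795 -2.384
v 3.449 -3.965 -2.736
v 3.207 -3.505 -3.226
v 3.774 -3.335 -2.826
v 3.555 -2.896 -2.306
v 2.745 -3.864 -2.814
v 2.526 -3.425 -2.294
v 2.92 -2.942 -3.026
v 3.38 -3.818 -2.094
v 3.045 -3.622 -1.933
v 3.419 -3.43 -1.937
v 2.672 -2.913 -2.688
v 3.046 -2.721 -2.692
v 2.941 -2.963 -2.065
v 3.254 -4.039 -2.428
v 3.628 -3.847 -2.432
v 2.881 -3.33 -3.183
v 3.255 -3.138 -3.187
v 3.359 -3.797 -3.055
v 3.589 -3.038 -2.952
v 3.819 -3.476 -2.485
v 3.693 -3.697 -2.82
v 3.55 -3.427 -3.108
v 3.459 -2.781 -2.646
v 3.69 -3.218 -2.179
v 3.355 -3.022 -2.019
v 3.212 -2.752 -2.307
v 3.755 -3.069 -2.567
v 2.61 -3.542 -2.941
v 2.841 -3.979 -2.474
v 3.088 -4.008 -2.813
v 2.945 -3.738 -3.101
v 2.481 -3.284 -2.635
v 2.711 -3.722 -2.168
v 2.75 -3.333 -2.012
v 2.607 -3.063 -2.3
v 2.545 -3.691 -2.553
v 1.379 1.368 -2.977
v 1.902 0.495 -2.076
v 0.296 1.771 -1.959
v 0.82 0.898 -1.057
v 2.12 2.262 -2.543
v 2.644 1.389 -1.641
v 1.038 2.665 -1.524
v 1.561 1.792 -0.623
v -0.69 -1.001 -3.78
v -0.265 -0.703 -3.991
v 0.634 -1.26 -2.971
v 0.21 -1.559 -2.76
v -0.401 -0.521 -3.772
v 0.498 -1.079 -2.751
v -0.629 -0.492 -3.555
v 0.27 -1.05 -2.535
v -0.876 -0.624 -3.41
v 0.023 -1.182 -2.39
v -1.064 -0.876 -3.382
v -0.164 -1.434 -2.362
v -1.133 -1.168 -3.481
v -0.233 -1.726 -2.461
v -1.061 -1.407 -3.675
v -0.162 -1.965 -2.654
v -0.871 -1.517 -3.902
v 0.028 -2.074 -2.882
v -0.624 -1.463 -4.09
v 0.275 -2.021 -3.07
v -0.398 -1.262 -4.18
v 0.502 -1.82 -3.16
v -0.264 -0.979 -4.143
v 0.635 -1.537 -3.123
f 1 38 17
f 38 12 41
f 17 41 6
f 38 41 17
f 1 17 13
f 17 6 18
f 13 18 2
f 17 18 13
f 1 13 22
f 13 2 23
f 22 23 8
f 13 23 22
f 1 22 34
f 22 8 37
f 34 37 11
f 22 37 34
f 1 34 38
f 34 11 42
f 38 42 12
f 34 42 38
f 2 18 29
f 18 6 32
f 29 32 10
f 18 32 29
f 6 41 19
f 41 12 40
f 19 40 5
f 41 40 19
f 12 42 39
f 42 11 35
f 39 35 3
f 42 35 39
f 11 37 36
f 37 8 24
f 36 24 7
f 37 24 36
f 8 23 28
f 23 2 25
f 28 25 9
f 23 25 28
f 4 30 16
f 30 10 31
f 16 31 5
f 30 31 16
f 4 16 14
f 16 5 15
f 14 15 3
f 16 15 14
f 4 14 21
f 14 3 20
f 21 20 7
f 14 20 21
f 4 21 26
f 21 7 27
f 26 27 9
f 21 27 26
f 4 26 30
f 26 9 33
f 30 33 10
f 26 33 30
f 5 31 19
f 31 10 32
f 19 32 6
f 31 32 19
f 3 15 39
f 15 5 40
f 39 40 12
f 15 40 39
f 7 20 36
f 20 3 35
f 36 35 11
f 20 35 36
f 9 27 28
f 27 7 24
f 28 24 8
f 27 24 28
f 10 33 29
f 33 9 25
f 29 25 2
f 33 25 29
f 44 46 43
f 47 44 43
f 43 46 45
f 45 47 43
f 44 50 46
f 48 44 47
f 48 50 44
f 46 50 45
f 49 47 45
f 45 50 49
f 49 48 47
f 50 48 49
f 52 51 55
f 52 55 53
f 53 55 56
f 53 56 54
f 55 51 57
f 55 57 56
f 56 57 58
f 56 58 54
f 57 51 59
f 57 59 58
f 58 59 60
f 58 60 54
f 59 51 61
f 59 61 60
f 60 61 62
f 60 62 54
f 61 51 63
f 61 63 62
f 62 63 64
f 62 64 54
f 63 51 65
f 63 65 64
f 64 65 66
f 64 66 54
f 65 51 67
f 65 67 66
f 66 67 68
f 66 68 54
f 67 51 69
f 67 69 68
f 68 69 70
f 68 70 54
f 69 51 71
f 69 71 70
f 70 71 72
f 70 72 54
f 71 51 73
f 71 73 72
f 72 73 74
f 72 74 54
f 73 51 52
f 73 52 74
f 74 52 53
f 74 53 54



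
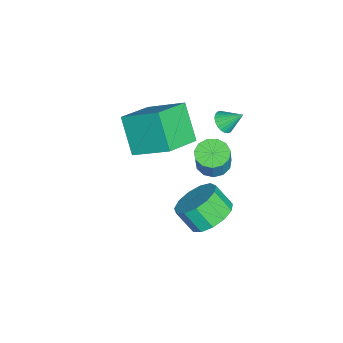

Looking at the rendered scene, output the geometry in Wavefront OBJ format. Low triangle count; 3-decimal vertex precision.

v -3.218 -2.841 2.998
v -2.746 -1.06 4.143
v -2.09 -2.13 1.427
v -1.618 -0.349 2.573
v -1.602 -3.751 3.747
v -1.13 -1.97 4.893
v -0.474 -3.04 2.177
v -0.002 -1.259 3.322
v 3.053 1.108 2.266
v 3.665 1.722 2.926
v 3.42 0.946 3.875
v 2.807 0.332 3.214
v 3.094 1.946 2.962
v 2.849 1.17 3.91
v 2.51 1.904 2.776
v 2.265 1.128 3.725
v 2.098 1.609 2.429
v 1.853 0.833 3.377
v 1.99 1.155 2.029
v 1.744 0.379 2.978
v 2.218 0.686 1.705
v 1.973 -0.09 2.654
v 2.712 0.351 1.559
v 2.467 -0.425 2.507
v 3.314 0.257 1.637
v 3.069 -0.519 2.586
v 3.833 0.432 1.915
v 3.588 -0.344 2.863
v 4.104 0.823 2.304
v 3.859 0.047 3.253
v 4.041 1.303 2.681
v 3.796 0.527 3.63
v -2.393 0.759 3.373
v -1.786 0.699 3.389
v -2.327 1.621 4.147
v -1.812 0.858 3.214
v -1.927 1.002 3.063
v -2.113 1.109 2.959
v -2.342 1.162 2.919
v -2.578 1.155 2.948
v -2.786 1.086 3.041
v -2.934 0.968 3.185
v -3 0.819 3.358
v -2.973 0.66 3.533
v -2.858 0.516 3.684
v -2.672 0.409 3.787
v -2.444 0.355 3.828
v -2.208 0.363 3.799
v -2 0.431 3.706
v -1.852 0.549 3.561
v -1.839 0.403 0.789
v -1.269 0.949 0.564
v -0.792 0.963 1.806
v -1.361 0.417 2.031
v -1.636 1.193 0.703
v -1.159 1.207 1.944
v -2.067 1.186 0.868
v -1.59 1.2 2.11
v -2.426 0.931 1.009
v -1.949 0.945 2.251
v -2.598 0.508 1.08
v -2.121 0.522 2.321
v -2.529 0.052 1.059
v -2.052 0.066 2.3
v -2.241 -0.293 0.952
v -1.764 -0.279 2.193
v -1.825 -0.417 0.793
v -1.348 -0.403 2.035
v -1.413 -0.281 0.634
v -0.936 -0.267 1.875
v -1.137 0.073 0.523
v -0.66 0.087 1.765
v -1.083 0.531 0.497
v -0.606 0.545 1.739
f 2 4 1
f 5 2 1
f 1 4 3
f 3 5 1
f 2 8 4
f 6 2 5
f 6 8 2
f 4 8 3
f 7 5 3
f 3 8 7
f 7 6 5
f 8 6 7
f 10 9 13
f 10 13 11
f 11 13 14
f 11 14 12
f 13 9 15
f 13 15 14
f 14 15 16
f 14 16 12
f 15 9 17
f 15 17 16
f 16 17 18
f 16 18 12
f 17 9 19
f 17 19 18
f 18 19 20
f 18 20 12
f 19 9 21
f 19 21 20
f 20 21 22
f 20 22 12
f 21 9 23
f 21 23 22
f 22 23 24
f 22 24 12
f 23 9 25
f 23 25 24
f 24 25 26
f 24 26 12
f 25 9 27
f 25 27 26
f 26 27 28
f 26 28 12
f 27 9 29
f 27 29 28
f 28 29 30
f 28 30 12
f 29 9 31
f 29 31 30
f 30 31 32
f 30 32 12
f 31 9 10
f 31 10 32
f 32 10 11
f 32 11 12
f 34 33 36
f 34 36 35
f 36 33 37
f 36 37 35
f 37 33 38
f 37 38 35
f 38 33 39
f 38 39 35
f 39 33 40
f 39 40 35
f 40 33 41
f 40 41 35
f 41 33 42
f 41 42 35
f 42 33 43
f 42 43 35
f 43 33 44
f 43 44 35
f 44 33 45
f 44 45 35
f 45 33 46
f 45 46 35
f 46 33 47
f 46 47 35
f 47 33 48
f 47 48 35
f 48 33 49
f 48 49 35
f 49 33 50
f 49 50 35
f 50 33 34
f 50 34 35
f 52 51 55
f 52 55 53
f 53 55 56
f 53 56 54
f 55 51 57
f 55 57 56
f 56 57 58
f 56 58 54
f 57 51 59
f 57 59 58
f 58 59 60
f 58 60 54
f 59 51 61
f 59 61 60
f 60 61 62
f 60 62 54
f 61 51 63
f 61 63 62
f 62 63 64
f 62 64 54
f 63 51 65
f 63 65 64
f 64 65 66
f 64 66 54
f 65 51 67
f 65 67 66
f 66 67 68
f 66 68 54
f 67 51 69
f 67 69 68
f 68 69 70
f 68 70 54
f 69 51 71
f 69 71 70
f 70 71 72
f 70 72 54
f 71 51 73
f 71 73 72
f 72 73 74
f 72 74 54
f 73 51 52
f 73 52 74
f 74 52 53
f 74 53 54



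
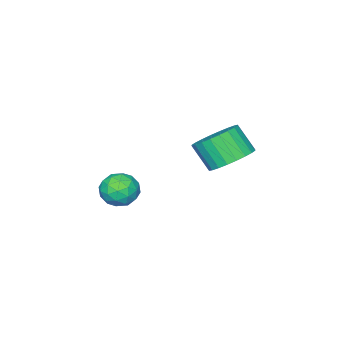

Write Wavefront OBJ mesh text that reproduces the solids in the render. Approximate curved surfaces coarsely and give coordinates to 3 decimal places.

v -0.121 -2.168 -3.854
v 0.37 -2.75 -3.276
v -1.39 -3.03 -3.644
v -0.899 -3.612 -3.066
v -1.099 -2.719 -2.787
v -0.315 -2.186 -2.917
v -0.705 -3.594 -4.003
v 0.079 -3.061 -4.133
v 0.009 -3.632 -3.368
v -0.234 -3.091 -2.617
v -0.786 -2.689 -4.303
v -1.029 -2.148 -3.552
v 0.236 -2.383 -3.583
v -1.256 -3.397 -3.337
v -1.373 -2.872 -3.173
v -1.084 -3.214 -2.833
v -0.167 -2.052 -3.373
v 0.122 -2.394 -3.033
v -0.741 -2.376 -2.746
v -1.142 -3.386 -3.887
v -0.853 -3.728 -3.547
v 0.064 -2.566 -4.087
v 0.353 -2.908 -3.747
v -0.279 -3.404 -4.174
v 0.313 -3.244 -3.297
v -0.433 -3.751 -3.174
v -0.32 -3.74 -3.725
v 0.141 -3.426 -3.801
v 0.17 -2.926 -2.856
v -0.576 -3.433 -2.733
v -0.694 -2.908 -2.569
v -0.233 -2.595 -2.645
v -0.043 -3.444 -2.91
v -0.444 -2.347 -4.187
v -1.19 -2.854 -4.064
v -0.787 -3.185 -4.275
v -0.326 -2.872 -4.351
v -0.587 -2.029 -3.746
v -1.333 -2.536 -3.623
v -1.161 -2.354 -3.119
v -0.7 -2.04 -3.195
v -0.977 -2.336 -4.01
v -1.668 2.426 0.064
v -1.075 3.166 0.622
v -1.02 2.254 1.774
v -1.612 1.514 1.216
v -1.475 3.279 0.731
v -1.42 2.367 1.882
v -1.904 3.263 0.738
v -1.849 2.351 1.89
v -2.296 3.119 0.643
v -2.241 2.207 1.794
v -2.594 2.869 0.459
v -2.539 1.957 1.611
v -2.75 2.552 0.216
v -2.695 1.64 1.367
v -2.741 2.216 -0.051
v -2.686 1.304 1.101
v -2.569 1.912 -0.3
v -2.514 1 0.851
v -2.26 1.686 -0.494
v -2.205 0.774 0.658
v -1.86 1.573 -0.602
v -1.805 0.661 0.549
v -1.431 1.589 -0.61
v -1.376 0.677 0.542
v -1.039 1.733 -0.514
v -0.984 0.821 0.637
v -0.741 1.983 -0.331
v -0.686 1.071 0.821
v -0.585 2.3 -0.087
v -0.53 1.388 1.064
v -0.594 2.636 0.179
v -0.539 1.724 1.331
v -0.766 2.94 0.429
v -0.711 2.028 1.58
f 1 38 17
f 38 12 41
f 17 41 6
f 38 41 17
f 1 17 13
f 17 6 18
f 13 18 2
f 17 18 13
f 1 13 22
f 13 2 23
f 22 23 8
f 13 23 22
f 1 22 34
f 22 8 37
f 34 37 11
f 22 37 34
f 1 34 38
f 34 11 42
f 38 42 12
f 34 42 38
f 2 18 29
f 18 6 32
f 29 32 10
f 18 32 29
f 6 41 19
f 41 12 40
f 19 40 5
f 41 40 19
f 12 42 39
f 42 11 35
f 39 35 3
f 42 35 39
f 11 37 36
f 37 8 24
f 36 24 7
f 37 24 36
f 8 23 28
f 23 2 25
f 28 25 9
f 23 25 28
f 4 30 16
f 30 10 31
f 16 31 5
f 30 31 16
f 4 16 14
f 16 5 15
f 14 15 3
f 16 15 14
f 4 14 21
f 14 3 20
f 21 20 7
f 14 20 21
f 4 21 26
f 21 7 27
f 26 27 9
f 21 27 26
f 4 26 30
f 26 9 33
f 30 33 10
f 26 33 30
f 5 31 19
f 31 10 32
f 19 32 6
f 31 32 19
f 3 15 39
f 15 5 40
f 39 40 12
f 15 40 39
f 7 20 36
f 20 3 35
f 36 35 11
f 20 35 36
f 9 27 28
f 27 7 24
f 28 24 8
f 27 24 28
f 10 33 29
f 33 9 25
f 29 25 2
f 33 25 29
f 44 43 47
f 44 47 45
f 45 47 48
f 45 48 46
f 47 43 49
f 47 49 48
f 48 49 50
f 48 50 46
f 49 43 51
f 49 51 50
f 50 51 52
f 50 52 46
f 51 43 53
f 51 53 52
f 52 53 54
f 52 54 46
f 53 43 55
f 53 55 54
f 54 55 56
f 54 56 46
f 55 43 57
f 55 57 56
f 56 57 58
f 56 58 46
f 57 43 59
f 57 59 58
f 58 59 60
f 58 60 46
f 59 43 61
f 59 61 60
f 60 61 62
f 60 62 46
f 61 43 63
f 61 63 62
f 62 63 64
f 62 64 46
f 63 43 65
f 63 65 64
f 64 65 66
f 64 66 46
f 65 43 67
f 65 67 66
f 66 67 68
f 66 68 46
f 67 43 69
f 67 69 68
f 68 69 70
f 68 70 46
f 69 43 71
f 69 71 70
f 70 71 72
f 70 72 46
f 71 43 73
f 71 73 72
f 72 73 74
f 72 74 46
f 73 43 75
f 73 75 74
f 74 75 76
f 74 76 46
f 75 43 44
f 75 44 76
f 76 44 45
f 76 45 46



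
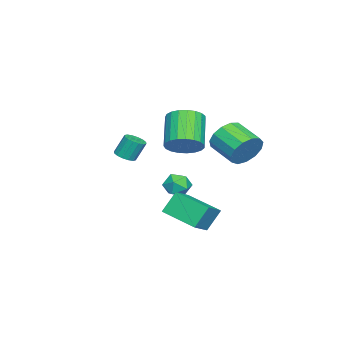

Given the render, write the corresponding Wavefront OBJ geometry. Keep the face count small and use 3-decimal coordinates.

v -3.993 -0.211 -1.52
v -3.321 0.22 -1.254
v -3.259 -0.72 -2.546
v -2.587 -0.289 -2.28
v -2.881 -0.933 -1.826
v -3.334 -0.618 -1.191
v -3.246 0.118 -2.609
v -3.699 0.433 -1.974
v -2.86 0.424 -1.927
v -2.634 -0.226 -1.443
v -3.946 -0.274 -2.357
v -3.72 -0.924 -1.873
v -0.748 4.209 2.032
v -0.089 4.188 2.823
v -0.874 2.85 3.44
v -1.532 2.871 2.648
v -0.533 4.524 2.988
v -1.318 3.186 3.605
v -1.045 4.76 2.85
v -1.829 3.422 3.466
v -1.462 4.821 2.451
v -2.247 3.483 3.068
v -1.653 4.688 1.919
v -2.437 3.349 2.536
v -1.556 4.403 1.423
v -2.341 3.064 2.04
v -1.203 4.056 1.12
v -1.987 2.717 1.737
v -0.705 3.758 1.107
v -1.49 2.419 1.724
v -0.221 3.603 1.387
v -1.005 2.265 2.004
v 0.096 3.641 1.871
v -0.689 2.302 2.488
v 0.145 3.859 2.407
v -0.64 2.52 3.024
v -0.233 1.157 2.166
v 0.291 0.349 2.47
v -1.182 -0.085 3.858
v -1.707 0.723 3.554
v 0.44 0.65 2.723
v -1.033 0.216 4.11
v 0.473 1.039 2.879
v -1.001 0.605 4.266
v 0.383 1.448 2.911
v -1.09 1.014 4.299
v 0.187 1.806 2.815
v -1.286 1.373 4.203
v -0.082 2.053 2.607
v -1.555 1.619 3.995
v -0.377 2.144 2.322
v -1.85 1.711 3.71
v -0.647 2.065 2.011
v -2.12 1.631 3.399
v -0.846 1.829 1.726
v -2.319 1.395 3.114
v -0.938 1.476 1.517
v -2.412 1.043 2.905
v -0.909 1.069 1.421
v -2.383 0.635 2.809
v -0.763 0.676 1.453
v -2.237 0.243 2.841
v -0.526 0.367 1.609
v -1.999 -0.067 2.997
v -0.238 0.194 1.861
v -1.711 -0.24 3.249
v 0.051 0.188 2.165
v -1.422 -0.246 3.553
v -1.806 -2.547 0.432
v -1.306 -2.185 0.375
v -1.533 -1.691 1.511
v -2.034 -2.053 1.568
v -1.547 -2.013 0.252
v -1.775 -1.519 1.388
v -1.858 -1.984 0.177
v -2.086 -1.49 1.314
v -2.155 -2.106 0.17
v -2.382 -1.612 1.307
v -2.358 -2.346 0.234
v -2.586 -1.852 1.371
v -2.414 -2.64 0.35
v -2.641 -2.146 1.487
v -2.307 -2.909 0.489
v -2.534 -2.415 1.625
v -2.065 -3.081 0.612
v -2.293 -2.587 1.748
v -1.754 -3.11 0.686
v -1.982 -2.616 1.823
v -1.458 -2.988 0.693
v -1.685 -2.494 1.83
v -1.254 -2.748 0.629
v -1.482 -2.254 1.766
v -1.199 -2.454 0.513
v -1.426 -1.96 1.65
v 1.835 2.074 -0.222
v 3.059 1.863 0.466
v 2.445 3.907 -0.742
v 3.669 3.695 -0.054
v 2.391 1.565 -1.366
v 3.615 1.353 -0.678
v 3.001 3.397 -1.886
v 4.225 3.186 -1.198
f 1 12 6
f 1 6 2
f 1 2 8
f 1 8 11
f 1 11 12
f 2 6 10
f 6 12 5
f 12 11 3
f 11 8 7
f 8 2 9
f 4 10 5
f 4 5 3
f 4 3 7
f 4 7 9
f 4 9 10
f 5 10 6
f 3 5 12
f 7 3 11
f 9 7 8
f 10 9 2
f 14 13 17
f 14 17 15
f 15 17 18
f 15 18 16
f 17 13 19
f 17 19 18
f 18 19 20
f 18 20 16
f 19 13 21
f 19 21 20
f 20 21 22
f 20 22 16
f 21 13 23
f 21 23 22
f 22 23 24
f 22 24 16
f 23 13 25
f 23 25 24
f 24 25 26
f 24 26 16
f 25 13 27
f 25 27 26
f 26 27 28
f 26 28 16
f 27 13 29
f 27 29 28
f 28 29 30
f 28 30 16
f 29 13 31
f 29 31 30
f 30 31 32
f 30 32 16
f 31 13 33
f 31 33 32
f 32 33 34
f 32 34 16
f 33 13 35
f 33 35 34
f 34 35 36
f 34 36 16
f 35 13 14
f 35 14 36
f 36 14 15
f 36 15 16
f 38 37 41
f 38 41 39
f 39 41 42
f 39 42 40
f 41 37 43
f 41 43 42
f 42 43 44
f 42 44 40
f 43 37 45
f 43 45 44
f 44 45 46
f 44 46 40
f 45 37 47
f 45 47 46
f 46 47 48
f 46 48 40
f 47 37 49
f 47 49 48
f 48 49 50
f 48 50 40
f 49 37 51
f 49 51 50
f 50 51 52
f 50 52 40
f 51 37 53
f 51 53 52
f 52 53 54
f 52 54 40
f 53 37 55
f 53 55 54
f 54 55 56
f 54 56 40
f 55 37 57
f 55 57 56
f 56 57 58
f 56 58 40
f 57 37 59
f 57 59 58
f 58 59 60
f 58 60 40
f 59 37 61
f 59 61 60
f 60 61 62
f 60 62 40
f 61 37 63
f 61 63 62
f 62 63 64
f 62 64 40
f 63 37 65
f 63 65 64
f 64 65 66
f 64 66 40
f 65 37 67
f 65 67 66
f 66 67 68
f 66 68 40
f 67 37 38
f 67 38 68
f 68 38 39
f 68 39 40
f 70 69 73
f 70 73 71
f 71 73 74
f 71 74 72
f 73 69 75
f 73 75 74
f 74 75 76
f 74 76 72
f 75 69 77
f 75 77 76
f 76 77 78
f 76 78 72
f 77 69 79
f 77 79 78
f 78 79 80
f 78 80 72
f 79 69 81
f 79 81 80
f 80 81 82
f 80 82 72
f 81 69 83
f 81 83 82
f 82 83 84
f 82 84 72
f 83 69 85
f 83 85 84
f 84 85 86
f 84 86 72
f 85 69 87
f 85 87 86
f 86 87 88
f 86 88 72
f 87 69 89
f 87 89 88
f 88 89 90
f 88 90 72
f 89 69 91
f 89 91 90
f 90 91 92
f 90 92 72
f 91 69 93
f 91 93 92
f 92 93 94
f 92 94 72
f 93 69 70
f 93 70 94
f 94 70 71
f 94 71 72
f 96 98 95
f 99 96 95
f 95 98 97
f 97 99 95
f 96 102 98
f 100 96 99
f 100 102 96
f 98 102 97
f 101 99 97
f 97 102 101
f 101 100 99
f 102 100 101



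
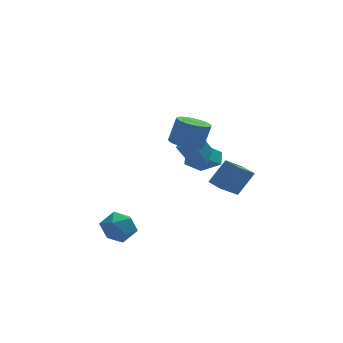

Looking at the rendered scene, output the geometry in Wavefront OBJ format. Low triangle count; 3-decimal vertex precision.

v -4.16 -3.331 -2.378
v -3.516 -2.598 -2.637
v -2.984 -4.442 -2.603
v -2.34 -3.709 -2.862
v -2.663 -3.785 -1.908
v -3.389 -3.098 -1.769
v -3.111 -3.942 -3.471
v -3.837 -3.255 -3.332
v -2.867 -2.976 -3.312
v -2.591 -2.878 -2.346
v -3.909 -4.162 -2.894
v -3.633 -4.064 -1.928
v 0.797 0.439 -0.927
v 0.996 1.139 -0.47
v 1.691 0.657 -1.65
v 1.89 1.357 -1.193
v 1.67 -0.357 -0.087
v 1.869 0.343 0.37
v 2.564 -0.139 -0.81
v 2.763 0.561 -0.353
v 0.35 -2.078 2.032
v 0.845 -1.405 1.723
v 1.305 -1.13 3.06
v 0.81 -1.802 3.368
v 0.546 -1.243 1.792
v 1.006 -0.968 3.129
v 0.217 -1.208 1.898
v 0.677 -0.933 3.235
v -0.091 -1.305 2.024
v 0.368 -1.03 3.361
v -0.333 -1.52 2.151
v 0.127 -1.244 3.488
v -0.47 -1.819 2.26
v -0.011 -1.544 3.597
v -0.483 -2.158 2.335
v -0.023 -1.883 3.671
v -0.368 -2.485 2.363
v 0.091 -2.21 3.699
v -0.145 -2.75 2.34
v 0.315 -2.475 3.677
v 0.154 -2.912 2.271
v 0.614 -2.637 3.608
v 0.483 -2.947 2.165
v 0.943 -2.672 3.502
v 0.792 -2.85 2.039
v 1.251 -2.575 3.376
v 1.033 -2.636 1.912
v 1.493 -2.36 3.249
v 1.171 -2.336 1.803
v 1.63 -2.061 3.14
v 1.183 -1.997 1.729
v 1.643 -1.722 3.065
v 1.069 -1.67 1.701
v 1.528 -1.395 3.037
v 1.588 -1.686 -1.063
v 2.53 -1.294 0.156
v 2.699 -0.666 -2.251
v 3.642 -0.273 -1.032
v 2.058 -2.367 -1.208
v 3.001 -1.974 0.011
v 3.17 -1.346 -2.396
v 4.112 -0.954 -1.177
v 0.937 -1.422 1.337
v 1.38 -0.652 1.775
v 0.124 -0.809 1.08
v 0.567 -0.039 1.518
v 1.673 -1.041 -0.078
v 2.116 -0.271 0.36
v 0.86 -0.428 -0.335
v 1.303 0.342 0.103
f 1 12 6
f 1 6 2
f 1 2 8
f 1 8 11
f 1 11 12
f 2 6 10
f 6 12 5
f 12 11 3
f 11 8 7
f 8 2 9
f 4 10 5
f 4 5 3
f 4 3 7
f 4 7 9
f 4 9 10
f 5 10 6
f 3 5 12
f 7 3 11
f 9 7 8
f 10 9 2
f 14 16 13
f 17 14 13
f 13 16 15
f 15 17 13
f 14 20 16
f 18 14 17
f 18 20 14
f 16 20 15
f 19 17 15
f 15 20 19
f 19 18 17
f 20 18 19
f 22 21 25
f 22 25 23
f 23 25 26
f 23 26 24
f 25 21 27
f 25 27 26
f 26 27 28
f 26 28 24
f 27 21 29
f 27 29 28
f 28 29 30
f 28 30 24
f 29 21 31
f 29 31 30
f 30 31 32
f 30 32 24
f 31 21 33
f 31 33 32
f 32 33 34
f 32 34 24
f 33 21 35
f 33 35 34
f 34 35 36
f 34 36 24
f 35 21 37
f 35 37 36
f 36 37 38
f 36 38 24
f 37 21 39
f 37 39 38
f 38 39 40
f 38 40 24
f 39 21 41
f 39 41 40
f 40 41 42
f 40 42 24
f 41 21 43
f 41 43 42
f 42 43 44
f 42 44 24
f 43 21 45
f 43 45 44
f 44 45 46
f 44 46 24
f 45 21 47
f 45 47 46
f 46 47 48
f 46 48 24
f 47 21 49
f 47 49 48
f 48 49 50
f 48 50 24
f 49 21 51
f 49 51 50
f 50 51 52
f 50 52 24
f 51 21 53
f 51 53 52
f 52 53 54
f 52 54 24
f 53 21 22
f 53 22 54
f 54 22 23
f 54 23 24
f 56 58 55
f 59 56 55
f 55 58 57
f 57 59 55
f 56 62 58
f 60 56 59
f 60 62 56
f 58 62 57
f 61 59 57
f 57 62 61
f 61 60 59
f 62 60 61
f 64 66 63
f 67 64 63
f 63 66 65
f 65 67 63
f 64 70 66
f 68 64 67
f 68 70 64
f 66 70 65
f 69 67 65
f 65 70 69
f 69 68 67
f 70 68 69



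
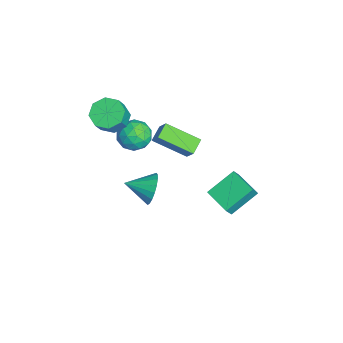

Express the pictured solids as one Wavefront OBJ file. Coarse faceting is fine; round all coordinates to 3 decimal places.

v -1.112 1.603 -3.635
v -1.821 3.121 -2.62
v -1.513 1.956 -4.445
v -2.223 3.475 -3.429
v 0.283 2.465 -3.951
v -0.427 3.984 -2.935
v -0.119 2.819 -4.76
v -0.828 4.337 -3.745
v -3.076 -1.209 -0.633
v -3.853 -0.71 -0.223
v -2.423 0.628 -1.631
v -3.2 1.127 -1.221
v -2.38 -0.927 0.341
v -3.157 -0.428 0.751
v -1.727 0.91 -0.657
v -2.504 1.409 -0.247
v 1.44 -1.613 -0.141
v 1.955 -1.419 0.682
v 1.24 -3.047 0.321
v 1.541 -1.324 0.8
v 1.108 -1.285 0.732
v 0.74 -1.312 0.49
v 0.511 -1.398 0.124
v 0.466 -1.527 -0.295
v 0.614 -1.673 -0.683
v 0.926 -1.807 -0.965
v 1.339 -1.902 -1.083
v 1.773 -1.941 -1.014
v 2.14 -1.914 -0.773
v 2.369 -1.828 -0.406
v 2.414 -1.699 0.012
v 2.266 -1.553 0.401
v -3.207 -3.285 1.561
v -2.352 -3.263 1.043
v -1.678 -3.594 2.141
v -2.533 -3.615 2.659
v -2.524 -2.585 1.352
v -1.85 -2.915 2.45
v -3.096 -2.316 1.784
v -2.422 -2.647 2.882
v -3.733 -2.615 2.085
v -3.059 -2.945 3.183
v -4.062 -3.306 2.079
v -3.388 -3.637 3.177
v -3.89 -3.985 1.77
v -3.216 -4.315 2.868
v -3.318 -4.253 1.338
v -2.644 -4.584 2.436
v -2.681 -3.955 1.037
v -2.007 -4.285 2.135
v -3.966 -1.867 0.272
v -3.101 -1.366 0.56
v -3.039 -2.954 -0.62
v -2.174 -2.453 -0.332
v -2.719 -2.995 0.369
v -3.292 -2.324 0.921
v -2.848 -1.996 -0.981
v -3.421 -1.325 -0.429
v -2.409 -1.446 -0.214
v -2.33 -2.063 0.621
v -3.81 -2.257 -0.681
v -3.731 -2.874 0.154
v -3.615 -1.521 0.494
v -2.525 -2.799 -0.554
v -2.846 -3.118 -0.142
v -2.337 -2.823 0.027
v -3.728 -2.084 0.706
v -3.219 -1.789 0.876
v -2.995 -2.747 0.764
v -2.921 -2.531 -0.936
v -2.412 -2.236 -0.766
v -3.803 -1.497 -0.087
v -3.294 -1.202 0.082
v -3.145 -1.573 -0.824
v -2.7 -1.273 0.209
v -2.155 -1.912 -0.315
v -2.551 -1.644 -0.697
v -2.888 -1.249 -0.373
v -2.653 -1.636 0.7
v -2.108 -2.275 0.175
v -2.429 -2.594 0.587
v -2.766 -2.199 0.911
v -2.247 -1.683 0.245
v -4.032 -2.045 -0.235
v -3.487 -2.684 -0.76
v -3.374 -2.121 -0.971
v -3.711 -1.726 -0.647
v -3.985 -2.408 0.255
v -3.44 -3.047 -0.269
v -3.252 -3.071 0.313
v -3.589 -2.676 0.637
v -3.893 -2.637 -0.305
f 2 4 1
f 5 2 1
f 1 4 3
f 3 5 1
f 2 8 4
f 6 2 5
f 6 8 2
f 4 8 3
f 7 5 3
f 3 8 7
f 7 6 5
f 8 6 7
f 10 12 9
f 13 10 9
f 9 12 11
f 11 13 9
f 10 16 12
f 14 10 13
f 14 16 10
f 12 16 11
f 15 13 11
f 11 16 15
f 15 14 13
f 16 14 15
f 18 17 20
f 18 20 19
f 20 17 21
f 20 21 19
f 21 17 22
f 21 22 19
f 22 17 23
f 22 23 19
f 23 17 24
f 23 24 19
f 24 17 25
f 24 25 19
f 25 17 26
f 25 26 19
f 26 17 27
f 26 27 19
f 27 17 28
f 27 28 19
f 28 17 29
f 28 29 19
f 29 17 30
f 29 30 19
f 30 17 31
f 30 31 19
f 31 17 32
f 31 32 19
f 32 17 18
f 32 18 19
f 34 33 37
f 34 37 35
f 35 37 38
f 35 38 36
f 37 33 39
f 37 39 38
f 38 39 40
f 38 40 36
f 39 33 41
f 39 41 40
f 40 41 42
f 40 42 36
f 41 33 43
f 41 43 42
f 42 43 44
f 42 44 36
f 43 33 45
f 43 45 44
f 44 45 46
f 44 46 36
f 45 33 47
f 45 47 46
f 46 47 48
f 46 48 36
f 47 33 49
f 47 49 48
f 48 49 50
f 48 50 36
f 49 33 34
f 49 34 50
f 50 34 35
f 50 35 36
f 51 88 67
f 88 62 91
f 67 91 56
f 88 91 67
f 51 67 63
f 67 56 68
f 63 68 52
f 67 68 63
f 51 63 72
f 63 52 73
f 72 73 58
f 63 73 72
f 51 72 84
f 72 58 87
f 84 87 61
f 72 87 84
f 51 84 88
f 84 61 92
f 88 92 62
f 84 92 88
f 52 68 79
f 68 56 82
f 79 82 60
f 68 82 79
f 56 91 69
f 91 62 90
f 69 90 55
f 91 90 69
f 62 92 89
f 92 61 85
f 89 85 53
f 92 85 89
f 61 87 86
f 87 58 74
f 86 74 57
f 87 74 86
f 58 73 78
f 73 52 75
f 78 75 59
f 73 75 78
f 54 80 66
f 80 60 81
f 66 81 55
f 80 81 66
f 54 66 64
f 66 55 65
f 64 65 53
f 66 65 64
f 54 64 71
f 64 53 70
f 71 70 57
f 64 70 71
f 54 71 76
f 71 57 77
f 76 77 59
f 71 77 76
f 54 76 80
f 76 59 83
f 80 83 60
f 76 83 80
f 55 81 69
f 81 60 82
f 69 82 56
f 81 82 69
f 53 65 89
f 65 55 90
f 89 90 62
f 65 90 89
f 57 70 86
f 70 53 85
f 86 85 61
f 70 85 86
f 59 77 78
f 77 57 74
f 78 74 58
f 77 74 78
f 60 83 79
f 83 59 75
f 79 75 52
f 83 75 79



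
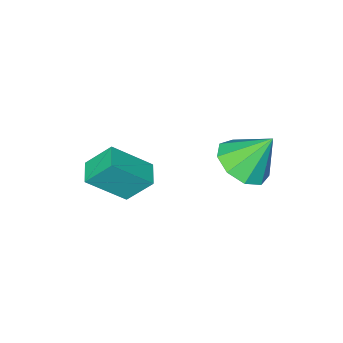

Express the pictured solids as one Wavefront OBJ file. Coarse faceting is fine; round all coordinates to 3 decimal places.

v -1.106 -0.413 -1.275
v 0.104 -1.099 -0.07
v -0.553 0.336 -1.404
v 0.657 -0.35 -0.199
v -0.457 -1.07 -2.301
v 0.753 -1.756 -1.096
v 0.096 -0.321 -2.43
v 1.306 -1.007 -1.225
v -2.324 2.831 0.65
v -1.694 3.666 0.558
v -2.996 3.489 2.03
v -2.308 3.782 0.205
v -2.93 3.453 0.059
v -3.268 2.833 0.19
v -3.165 2.212 0.536
v -2.668 1.881 0.935
v -2.011 1.994 1.201
v -1.5 2.499 1.209
v -1.375 3.159 0.955
f 2 4 1
f 5 2 1
f 1 4 3
f 3 5 1
f 2 8 4
f 6 2 5
f 6 8 2
f 4 8 3
f 7 5 3
f 3 8 7
f 7 6 5
f 8 6 7
f 10 9 12
f 10 12 11
f 12 9 13
f 12 13 11
f 13 9 14
f 13 14 11
f 14 9 15
f 14 15 11
f 15 9 16
f 15 16 11
f 16 9 17
f 16 17 11
f 17 9 18
f 17 18 11
f 18 9 19
f 18 19 11
f 19 9 10
f 19 10 11



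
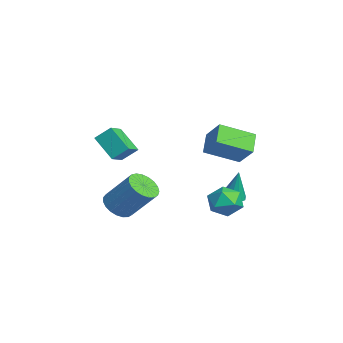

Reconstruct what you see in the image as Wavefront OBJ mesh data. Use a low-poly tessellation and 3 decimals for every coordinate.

v -0.342 -3.254 -1.346
v 0.201 -3.929 -1.142
v 1.005 -2.801 0.45
v 0.462 -2.126 0.246
v 0.406 -3.735 -1.382
v 1.21 -2.608 0.209
v 0.481 -3.459 -1.616
v 1.285 -2.331 -0.025
v 0.414 -3.146 -1.804
v 1.218 -2.019 -0.212
v 0.216 -2.853 -1.912
v 1.02 -1.725 -0.32
v -0.078 -2.629 -1.922
v 0.726 -1.501 -0.33
v -0.418 -2.513 -1.833
v 0.386 -1.385 -0.241
v -0.745 -2.525 -1.659
v 0.059 -1.397 -0.067
v -1.002 -2.663 -1.431
v -0.198 -1.535 0.16
v -1.145 -2.903 -1.189
v -0.341 -1.775 0.403
v -1.149 -3.204 -0.974
v -0.345 -2.076 0.618
v -1.013 -3.514 -0.823
v -0.21 -2.386 0.769
v -0.762 -3.778 -0.762
v 0.042 -2.651 0.83
v -0.438 -3.952 -0.803
v 0.366 -2.825 0.789
v -0.097 -4.006 -0.937
v 0.707 -2.878 0.655
v 1.17 2.435 2.903
v 1.159 0.715 3.661
v 2.105 2.872 3.908
v 2.094 1.151 4.665
v 2.106 2.109 2.175
v 2.095 0.388 2.932
v 3.041 2.545 3.179
v 3.03 0.825 3.937
v 1.465 1.137 -0.402
v 1.953 1.647 -1.048
v 2.687 1.173 0.548
v 3.175 1.683 -0.098
v 2.432 2.076 0.36
v 1.677 2.054 -0.228
v 2.963 0.766 -0.272
v 2.208 0.744 -0.86
v 2.879 1.417 -0.968
v 2.551 2.227 -0.578
v 2.089 0.593 0.078
v 1.761 1.403 0.468
v -2.65 2.831 -2.288
v -2.056 2.55 -2.346
v -2.37 3.049 -0.492
v -2.022 2.997 -2.406
v -2.283 3.365 -2.41
v -2.715 3.484 -2.357
v -3.117 3.297 -2.271
v -3.3 2.892 -2.194
v -3.18 2.458 -2.16
v -2.811 2.199 -2.186
v -2.367 2.235 -2.259
v -0.1 -3.902 3.195
v 0.059 -3.149 3.864
v 0.898 -3.23 2.202
v 1.057 -2.477 2.871
v 0.743 -4.483 3.649
v 0.902 -3.73 4.318
v 1.741 -3.811 2.656
v 1.9 -3.058 3.325
f 2 1 5
f 2 5 3
f 3 5 6
f 3 6 4
f 5 1 7
f 5 7 6
f 6 7 8
f 6 8 4
f 7 1 9
f 7 9 8
f 8 9 10
f 8 10 4
f 9 1 11
f 9 11 10
f 10 11 12
f 10 12 4
f 11 1 13
f 11 13 12
f 12 13 14
f 12 14 4
f 13 1 15
f 13 15 14
f 14 15 16
f 14 16 4
f 15 1 17
f 15 17 16
f 16 17 18
f 16 18 4
f 17 1 19
f 17 19 18
f 18 19 20
f 18 20 4
f 19 1 21
f 19 21 20
f 20 21 22
f 20 22 4
f 21 1 23
f 21 23 22
f 22 23 24
f 22 24 4
f 23 1 25
f 23 25 24
f 24 25 26
f 24 26 4
f 25 1 27
f 25 27 26
f 26 27 28
f 26 28 4
f 27 1 29
f 27 29 28
f 28 29 30
f 28 30 4
f 29 1 31
f 29 31 30
f 30 31 32
f 30 32 4
f 31 1 2
f 31 2 32
f 32 2 3
f 32 3 4
f 34 36 33
f 37 34 33
f 33 36 35
f 35 37 33
f 34 40 36
f 38 34 37
f 38 40 34
f 36 40 35
f 39 37 35
f 35 40 39
f 39 38 37
f 40 38 39
f 41 52 46
f 41 46 42
f 41 42 48
f 41 48 51
f 41 51 52
f 42 46 50
f 46 52 45
f 52 51 43
f 51 48 47
f 48 42 49
f 44 50 45
f 44 45 43
f 44 43 47
f 44 47 49
f 44 49 50
f 45 50 46
f 43 45 52
f 47 43 51
f 49 47 48
f 50 49 42
f 54 53 56
f 54 56 55
f 56 53 57
f 56 57 55
f 57 53 58
f 57 58 55
f 58 53 59
f 58 59 55
f 59 53 60
f 59 60 55
f 60 53 61
f 60 61 55
f 61 53 62
f 61 62 55
f 62 53 63
f 62 63 55
f 63 53 54
f 63 54 55
f 65 67 64
f 68 65 64
f 64 67 66
f 66 68 64
f 65 71 67
f 69 65 68
f 69 71 65
f 67 71 66
f 70 68 66
f 66 71 70
f 70 69 68
f 71 69 70



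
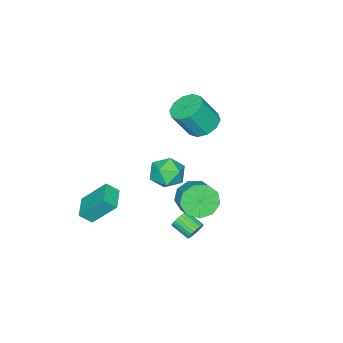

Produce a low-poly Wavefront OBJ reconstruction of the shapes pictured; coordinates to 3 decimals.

v 2.591 2.639 -0.288
v 3.06 2.926 -1.24
v 3.839 3.828 -0.585
v 3.369 3.541 0.368
v 2.455 3.355 -1.112
v 3.234 4.257 -0.457
v 1.914 3.449 -0.598
v 2.693 4.351 0.057
v 1.689 3.164 0.061
v 2.468 4.066 0.716
v 1.886 2.634 0.557
v 2.665 3.536 1.212
v 2.413 2.106 0.658
v 3.191 3.008 1.313
v 3.022 1.827 0.316
v 3.801 2.729 0.972
v 3.43 1.929 -0.308
v 4.209 2.831 0.347
v 3.445 2.363 -0.923
v 4.224 3.264 -0.267
v -3.514 -0.901 0.173
v -2.675 -1.304 -0.375
v -1.867 -1.982 1.36
v -2.706 -1.579 1.907
v -2.525 -0.678 -0.2
v -1.718 -1.356 1.535
v -2.753 -0.137 0.117
v -1.945 -0.814 1.852
v -3.271 0.112 0.456
v -2.464 -0.565 2.191
v -3.882 -0.026 0.686
v -3.075 -0.703 2.421
v -4.353 -0.498 0.72
v -3.545 -1.176 2.455
v -4.502 -1.124 0.545
v -3.695 -1.802 2.28
v -4.275 -1.666 0.228
v -3.467 -2.343 1.963
v -3.756 -1.915 -0.111
v -2.949 -2.592 1.624
v -3.145 -1.777 -0.341
v -2.338 -2.454 1.394
v 3.056 3.057 -2.677
v 3.504 2.864 -3.043
v 3.452 1.77 -2.529
v 3.004 1.963 -2.163
v 3.628 2.946 -2.857
v 3.576 1.851 -2.343
v 3.665 3.044 -2.644
v 3.613 1.95 -2.13
v 3.609 3.145 -2.435
v 3.557 2.05 -1.921
v 3.469 3.232 -2.264
v 3.417 2.137 -1.75
v 3.266 3.292 -2.155
v 3.215 2.198 -1.641
v 3.031 3.317 -2.126
v 2.98 2.223 -1.612
v 2.8 3.302 -2.18
v 2.748 2.208 -1.667
v 2.608 3.25 -2.311
v 2.556 2.156 -1.797
v 2.484 3.169 -2.497
v 2.432 2.074 -1.983
v 2.447 3.07 -2.71
v 2.395 1.976 -2.196
v 2.503 2.97 -2.919
v 2.451 1.875 -2.405
v 2.643 2.883 -3.09
v 2.591 1.788 -2.576
v 2.845 2.822 -3.199
v 2.794 1.728 -2.685
v 3.08 2.797 -3.228
v 3.029 1.703 -2.714
v 3.312 2.812 -3.173
v 3.26 1.718 -2.66
v 3.164 1.796 1.533
v 3.746 2.673 1.742
v 4.034 0.927 2.758
v 4.616 1.804 2.967
v 3.574 1.779 3.22
v 3.036 2.316 2.463
v 4.744 1.284 2.037
v 4.206 1.821 1.28
v 4.722 2.356 2.054
v 3.999 2.662 2.784
v 3.781 0.938 1.716
v 3.058 1.244 2.446
v 2.75 -4.901 -4.077
v 2.192 -3.571 -2.469
v 2.298 -4.322 -4.712
v 1.74 -2.993 -3.104
v 4.02 -4.127 -4.276
v 3.462 -2.798 -2.668
v 3.568 -3.549 -4.911
v 3.01 -2.219 -3.303
f 2 1 5
f 2 5 3
f 3 5 6
f 3 6 4
f 5 1 7
f 5 7 6
f 6 7 8
f 6 8 4
f 7 1 9
f 7 9 8
f 8 9 10
f 8 10 4
f 9 1 11
f 9 11 10
f 10 11 12
f 10 12 4
f 11 1 13
f 11 13 12
f 12 13 14
f 12 14 4
f 13 1 15
f 13 15 14
f 14 15 16
f 14 16 4
f 15 1 17
f 15 17 16
f 16 17 18
f 16 18 4
f 17 1 19
f 17 19 18
f 18 19 20
f 18 20 4
f 19 1 2
f 19 2 20
f 20 2 3
f 20 3 4
f 22 21 25
f 22 25 23
f 23 25 26
f 23 26 24
f 25 21 27
f 25 27 26
f 26 27 28
f 26 28 24
f 27 21 29
f 27 29 28
f 28 29 30
f 28 30 24
f 29 21 31
f 29 31 30
f 30 31 32
f 30 32 24
f 31 21 33
f 31 33 32
f 32 33 34
f 32 34 24
f 33 21 35
f 33 35 34
f 34 35 36
f 34 36 24
f 35 21 37
f 35 37 36
f 36 37 38
f 36 38 24
f 37 21 39
f 37 39 38
f 38 39 40
f 38 40 24
f 39 21 41
f 39 41 40
f 40 41 42
f 40 42 24
f 41 21 22
f 41 22 42
f 42 22 23
f 42 23 24
f 44 43 47
f 44 47 45
f 45 47 48
f 45 48 46
f 47 43 49
f 47 49 48
f 48 49 50
f 48 50 46
f 49 43 51
f 49 51 50
f 50 51 52
f 50 52 46
f 51 43 53
f 51 53 52
f 52 53 54
f 52 54 46
f 53 43 55
f 53 55 54
f 54 55 56
f 54 56 46
f 55 43 57
f 55 57 56
f 56 57 58
f 56 58 46
f 57 43 59
f 57 59 58
f 58 59 60
f 58 60 46
f 59 43 61
f 59 61 60
f 60 61 62
f 60 62 46
f 61 43 63
f 61 63 62
f 62 63 64
f 62 64 46
f 63 43 65
f 63 65 64
f 64 65 66
f 64 66 46
f 65 43 67
f 65 67 66
f 66 67 68
f 66 68 46
f 67 43 69
f 67 69 68
f 68 69 70
f 68 70 46
f 69 43 71
f 69 71 70
f 70 71 72
f 70 72 46
f 71 43 73
f 71 73 72
f 72 73 74
f 72 74 46
f 73 43 75
f 73 75 74
f 74 75 76
f 74 76 46
f 75 43 44
f 75 44 76
f 76 44 45
f 76 45 46
f 77 88 82
f 77 82 78
f 77 78 84
f 77 84 87
f 77 87 88
f 78 82 86
f 82 88 81
f 88 87 79
f 87 84 83
f 84 78 85
f 80 86 81
f 80 81 79
f 80 79 83
f 80 83 85
f 80 85 86
f 81 86 82
f 79 81 88
f 83 79 87
f 85 83 84
f 86 85 78
f 90 92 89
f 93 90 89
f 89 92 91
f 91 93 89
f 90 96 92
f 94 90 93
f 94 96 90
f 92 96 91
f 95 93 91
f 91 96 95
f 95 94 93
f 96 94 95

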